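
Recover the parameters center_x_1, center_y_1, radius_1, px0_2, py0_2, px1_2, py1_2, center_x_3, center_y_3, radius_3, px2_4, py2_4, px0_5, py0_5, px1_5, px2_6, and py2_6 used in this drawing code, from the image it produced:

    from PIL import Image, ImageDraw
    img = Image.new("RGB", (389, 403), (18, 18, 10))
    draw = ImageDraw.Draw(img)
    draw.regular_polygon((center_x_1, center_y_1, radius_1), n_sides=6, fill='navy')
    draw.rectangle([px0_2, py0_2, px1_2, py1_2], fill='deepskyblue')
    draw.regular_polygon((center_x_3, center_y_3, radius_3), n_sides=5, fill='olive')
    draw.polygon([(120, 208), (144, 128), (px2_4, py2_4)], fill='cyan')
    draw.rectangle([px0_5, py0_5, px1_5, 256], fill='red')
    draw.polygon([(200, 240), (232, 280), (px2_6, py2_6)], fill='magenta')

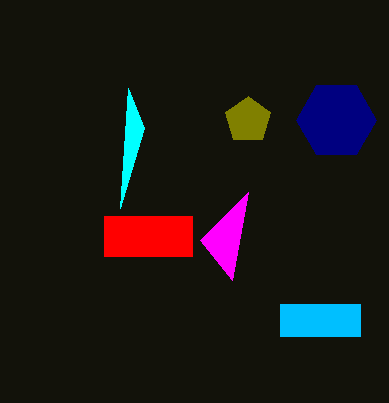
center_x_1 = 336; center_y_1 = 120; radius_1 = 40; px0_2 = 280; py0_2 = 304; px1_2 = 360; py1_2 = 336; center_x_3 = 248; center_y_3 = 120; radius_3 = 24; px2_4 = 128; py2_4 = 88; px0_5 = 104; py0_5 = 216; px1_5 = 192; px2_6 = 248; py2_6 = 192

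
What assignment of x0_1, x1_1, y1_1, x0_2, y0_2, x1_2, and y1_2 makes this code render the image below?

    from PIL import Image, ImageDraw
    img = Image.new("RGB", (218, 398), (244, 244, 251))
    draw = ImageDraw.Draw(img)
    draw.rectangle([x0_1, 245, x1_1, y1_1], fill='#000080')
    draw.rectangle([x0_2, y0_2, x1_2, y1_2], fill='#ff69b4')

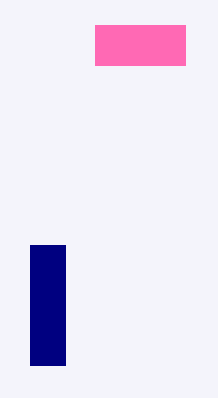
x0_1 = 30, x1_1 = 65, y1_1 = 365, x0_2 = 95, y0_2 = 25, x1_2 = 185, y1_2 = 65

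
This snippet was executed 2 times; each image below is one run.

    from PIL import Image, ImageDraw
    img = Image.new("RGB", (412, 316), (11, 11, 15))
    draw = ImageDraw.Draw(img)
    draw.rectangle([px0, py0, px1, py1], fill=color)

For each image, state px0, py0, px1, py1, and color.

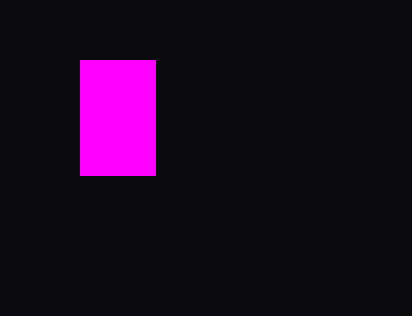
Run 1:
px0 = 80; py0 = 60; px1 = 155; py1 = 175; color = 'magenta'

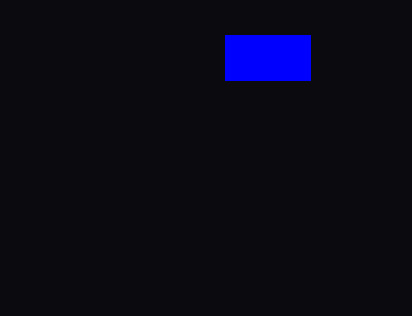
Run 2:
px0 = 225
py0 = 35
px1 = 310
py1 = 80
color = 'blue'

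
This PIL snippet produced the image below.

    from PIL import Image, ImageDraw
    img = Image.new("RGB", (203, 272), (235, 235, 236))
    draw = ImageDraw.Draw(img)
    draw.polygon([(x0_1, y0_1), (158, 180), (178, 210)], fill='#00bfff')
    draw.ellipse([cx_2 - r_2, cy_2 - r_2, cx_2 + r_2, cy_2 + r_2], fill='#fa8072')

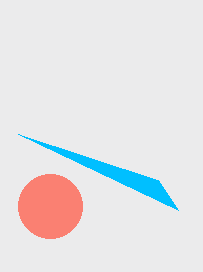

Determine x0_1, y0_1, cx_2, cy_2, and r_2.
x0_1 = 18, y0_1 = 134, cx_2 = 50, cy_2 = 206, r_2 = 32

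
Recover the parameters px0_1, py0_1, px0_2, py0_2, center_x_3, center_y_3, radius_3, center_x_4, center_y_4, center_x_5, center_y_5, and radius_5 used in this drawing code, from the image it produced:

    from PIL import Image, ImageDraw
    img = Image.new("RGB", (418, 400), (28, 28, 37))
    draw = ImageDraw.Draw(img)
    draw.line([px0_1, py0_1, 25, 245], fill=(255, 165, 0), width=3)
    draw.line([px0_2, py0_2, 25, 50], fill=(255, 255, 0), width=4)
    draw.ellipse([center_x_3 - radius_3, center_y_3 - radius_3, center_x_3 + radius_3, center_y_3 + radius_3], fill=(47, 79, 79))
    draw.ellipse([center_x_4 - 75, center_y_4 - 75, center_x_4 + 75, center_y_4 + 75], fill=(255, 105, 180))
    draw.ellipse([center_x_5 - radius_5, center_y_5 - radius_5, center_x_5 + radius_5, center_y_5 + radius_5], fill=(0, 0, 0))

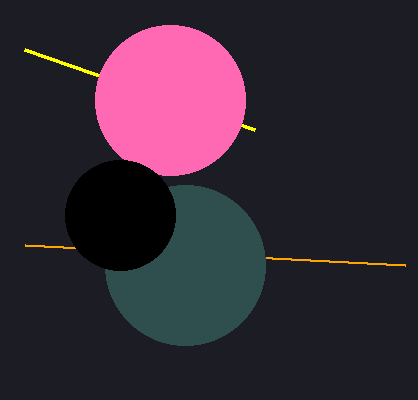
px0_1 = 405
py0_1 = 265
px0_2 = 255
py0_2 = 130
center_x_3 = 185
center_y_3 = 265
radius_3 = 80
center_x_4 = 170
center_y_4 = 100
center_x_5 = 120
center_y_5 = 215
radius_5 = 55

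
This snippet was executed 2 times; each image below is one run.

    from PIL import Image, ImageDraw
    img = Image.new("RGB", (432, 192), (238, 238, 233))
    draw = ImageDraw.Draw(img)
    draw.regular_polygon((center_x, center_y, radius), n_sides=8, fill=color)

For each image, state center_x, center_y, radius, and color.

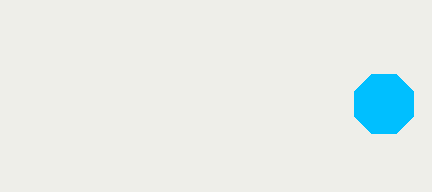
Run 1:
center_x = 384
center_y = 104
radius = 32
color = 'deepskyblue'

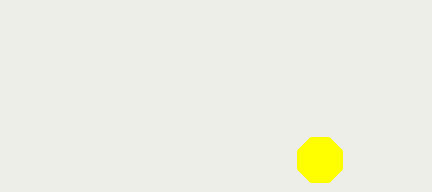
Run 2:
center_x = 320, center_y = 160, radius = 24, color = 'yellow'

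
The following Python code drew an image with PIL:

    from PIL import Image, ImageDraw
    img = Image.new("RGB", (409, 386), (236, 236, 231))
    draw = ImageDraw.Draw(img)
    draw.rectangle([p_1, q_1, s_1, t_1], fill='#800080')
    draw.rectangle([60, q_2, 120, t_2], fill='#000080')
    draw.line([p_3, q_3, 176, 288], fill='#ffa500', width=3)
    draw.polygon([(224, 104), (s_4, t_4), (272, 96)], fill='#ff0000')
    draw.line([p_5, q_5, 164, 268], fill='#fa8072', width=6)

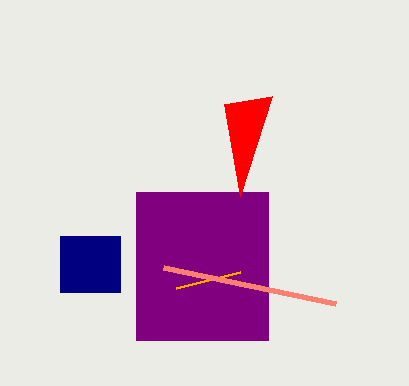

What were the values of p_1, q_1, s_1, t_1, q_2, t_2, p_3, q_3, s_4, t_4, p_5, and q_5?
p_1 = 136, q_1 = 192, s_1 = 268, t_1 = 340, q_2 = 236, t_2 = 292, p_3 = 240, q_3 = 272, s_4 = 240, t_4 = 196, p_5 = 336, q_5 = 304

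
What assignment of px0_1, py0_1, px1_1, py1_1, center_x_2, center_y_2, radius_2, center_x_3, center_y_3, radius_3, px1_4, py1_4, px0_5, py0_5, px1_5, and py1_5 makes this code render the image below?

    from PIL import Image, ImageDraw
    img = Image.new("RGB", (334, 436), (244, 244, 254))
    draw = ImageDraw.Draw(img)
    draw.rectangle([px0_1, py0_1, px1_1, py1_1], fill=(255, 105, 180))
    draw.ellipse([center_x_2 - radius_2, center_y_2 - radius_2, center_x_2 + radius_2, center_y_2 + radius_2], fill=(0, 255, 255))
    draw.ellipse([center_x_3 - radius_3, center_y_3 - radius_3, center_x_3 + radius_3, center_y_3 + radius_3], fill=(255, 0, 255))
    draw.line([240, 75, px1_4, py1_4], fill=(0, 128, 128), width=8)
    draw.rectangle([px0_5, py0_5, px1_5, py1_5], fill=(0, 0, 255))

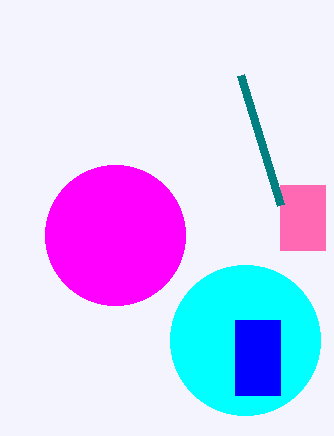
px0_1 = 280; py0_1 = 185; px1_1 = 325; py1_1 = 250; center_x_2 = 245; center_y_2 = 340; radius_2 = 75; center_x_3 = 115; center_y_3 = 235; radius_3 = 70; px1_4 = 280; py1_4 = 205; px0_5 = 235; py0_5 = 320; px1_5 = 280; py1_5 = 395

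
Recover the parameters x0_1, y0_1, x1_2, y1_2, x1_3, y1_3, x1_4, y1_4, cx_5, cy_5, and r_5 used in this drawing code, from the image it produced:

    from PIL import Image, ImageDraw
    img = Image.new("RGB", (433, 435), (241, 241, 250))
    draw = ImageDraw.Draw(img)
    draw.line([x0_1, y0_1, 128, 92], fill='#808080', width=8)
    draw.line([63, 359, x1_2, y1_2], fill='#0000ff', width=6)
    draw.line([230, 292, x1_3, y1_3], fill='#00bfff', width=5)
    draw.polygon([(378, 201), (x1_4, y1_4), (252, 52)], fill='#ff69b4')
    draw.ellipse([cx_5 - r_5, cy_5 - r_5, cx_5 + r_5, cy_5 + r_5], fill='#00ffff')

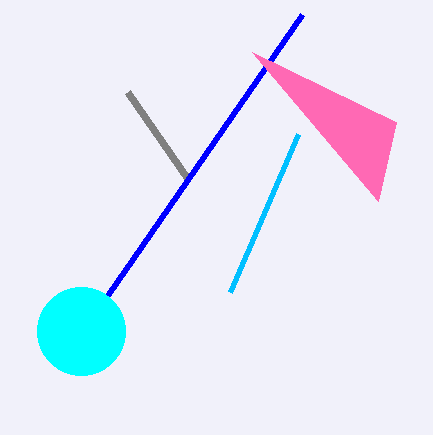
x0_1 = 189
y0_1 = 180
x1_2 = 302
y1_2 = 14
x1_3 = 298
y1_3 = 134
x1_4 = 396
y1_4 = 122
cx_5 = 81
cy_5 = 331
r_5 = 44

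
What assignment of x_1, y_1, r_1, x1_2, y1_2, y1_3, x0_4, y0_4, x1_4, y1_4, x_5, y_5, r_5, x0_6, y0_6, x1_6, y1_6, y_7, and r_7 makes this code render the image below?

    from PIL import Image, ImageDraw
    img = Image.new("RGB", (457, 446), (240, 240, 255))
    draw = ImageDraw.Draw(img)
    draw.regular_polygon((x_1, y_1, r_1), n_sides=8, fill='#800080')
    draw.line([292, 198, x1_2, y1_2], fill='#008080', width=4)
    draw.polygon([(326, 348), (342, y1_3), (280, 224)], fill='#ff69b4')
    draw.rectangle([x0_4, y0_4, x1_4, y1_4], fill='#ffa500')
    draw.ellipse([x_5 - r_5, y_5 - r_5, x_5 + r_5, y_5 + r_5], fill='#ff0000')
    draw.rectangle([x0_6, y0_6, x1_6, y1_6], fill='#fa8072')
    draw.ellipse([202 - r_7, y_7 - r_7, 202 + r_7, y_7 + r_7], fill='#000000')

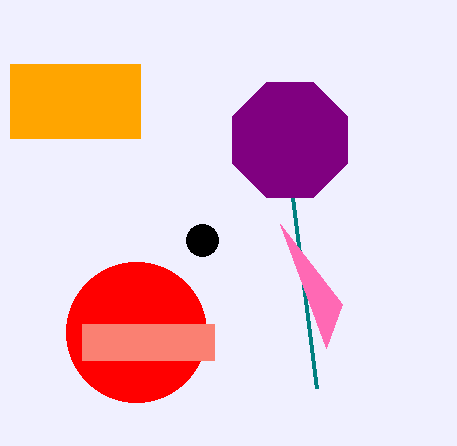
x_1 = 290; y_1 = 140; r_1 = 62; x1_2 = 316; y1_2 = 388; y1_3 = 304; x0_4 = 10; y0_4 = 64; x1_4 = 140; y1_4 = 138; x_5 = 136; y_5 = 332; r_5 = 70; x0_6 = 82; y0_6 = 324; x1_6 = 214; y1_6 = 360; y_7 = 240; r_7 = 16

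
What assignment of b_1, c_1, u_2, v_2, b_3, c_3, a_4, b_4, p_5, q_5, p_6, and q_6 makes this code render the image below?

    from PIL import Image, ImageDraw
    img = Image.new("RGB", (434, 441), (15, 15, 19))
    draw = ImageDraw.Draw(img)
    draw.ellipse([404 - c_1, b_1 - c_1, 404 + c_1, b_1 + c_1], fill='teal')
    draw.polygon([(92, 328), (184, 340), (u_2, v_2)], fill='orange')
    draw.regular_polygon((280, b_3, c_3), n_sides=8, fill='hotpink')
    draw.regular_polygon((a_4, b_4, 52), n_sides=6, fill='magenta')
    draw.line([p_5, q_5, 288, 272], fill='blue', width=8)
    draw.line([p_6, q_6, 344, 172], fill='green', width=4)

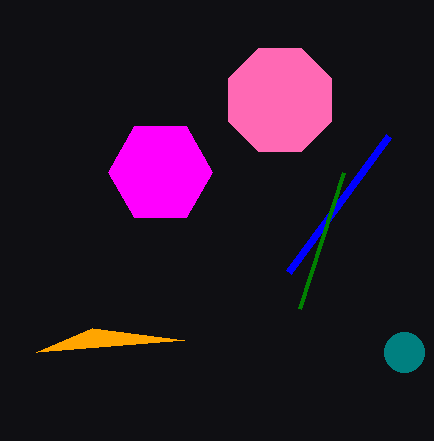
b_1 = 352; c_1 = 20; u_2 = 36; v_2 = 352; b_3 = 100; c_3 = 56; a_4 = 160; b_4 = 172; p_5 = 388; q_5 = 136; p_6 = 300; q_6 = 308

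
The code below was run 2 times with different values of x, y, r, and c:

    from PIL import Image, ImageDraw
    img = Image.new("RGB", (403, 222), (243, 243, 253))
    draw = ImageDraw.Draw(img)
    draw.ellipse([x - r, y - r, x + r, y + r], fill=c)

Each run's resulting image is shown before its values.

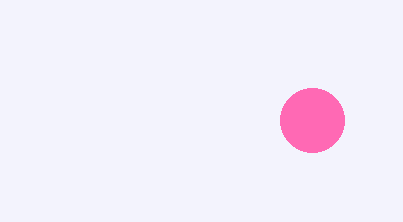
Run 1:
x = 312, y = 120, r = 32, c = 'hotpink'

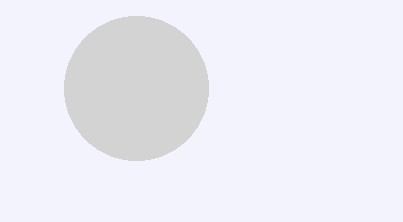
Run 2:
x = 136; y = 88; r = 72; c = 'lightgray'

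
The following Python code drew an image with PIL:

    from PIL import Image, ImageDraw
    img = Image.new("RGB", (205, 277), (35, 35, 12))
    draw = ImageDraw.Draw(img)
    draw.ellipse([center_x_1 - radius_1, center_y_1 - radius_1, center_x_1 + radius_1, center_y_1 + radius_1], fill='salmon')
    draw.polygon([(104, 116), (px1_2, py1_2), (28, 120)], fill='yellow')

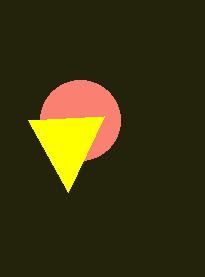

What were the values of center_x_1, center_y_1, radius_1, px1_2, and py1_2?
center_x_1 = 80, center_y_1 = 120, radius_1 = 40, px1_2 = 68, py1_2 = 192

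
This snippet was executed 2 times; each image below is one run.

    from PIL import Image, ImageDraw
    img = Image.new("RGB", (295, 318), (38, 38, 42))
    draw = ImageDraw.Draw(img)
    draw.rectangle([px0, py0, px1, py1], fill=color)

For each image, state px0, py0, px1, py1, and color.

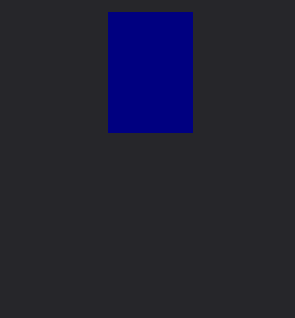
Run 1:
px0 = 108, py0 = 12, px1 = 192, py1 = 132, color = 'navy'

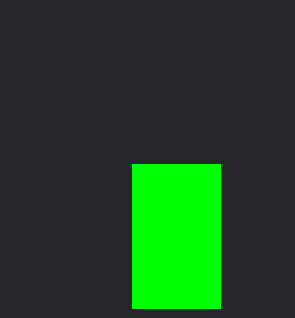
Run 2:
px0 = 132, py0 = 164, px1 = 220, py1 = 308, color = 'lime'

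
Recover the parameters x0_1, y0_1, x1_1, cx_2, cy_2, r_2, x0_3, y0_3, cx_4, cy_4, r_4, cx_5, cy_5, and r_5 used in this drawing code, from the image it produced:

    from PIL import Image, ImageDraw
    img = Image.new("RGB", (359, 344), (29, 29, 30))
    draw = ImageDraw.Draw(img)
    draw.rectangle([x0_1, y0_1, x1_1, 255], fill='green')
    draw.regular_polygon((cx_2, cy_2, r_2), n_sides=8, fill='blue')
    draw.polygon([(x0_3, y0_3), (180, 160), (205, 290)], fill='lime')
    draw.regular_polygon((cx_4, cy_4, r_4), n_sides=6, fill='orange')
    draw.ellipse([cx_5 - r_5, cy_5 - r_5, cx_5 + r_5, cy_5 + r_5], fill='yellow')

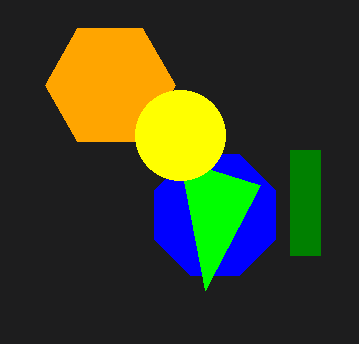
x0_1 = 290; y0_1 = 150; x1_1 = 320; cx_2 = 215; cy_2 = 215; r_2 = 65; x0_3 = 260; y0_3 = 185; cx_4 = 110; cy_4 = 85; r_4 = 65; cx_5 = 180; cy_5 = 135; r_5 = 45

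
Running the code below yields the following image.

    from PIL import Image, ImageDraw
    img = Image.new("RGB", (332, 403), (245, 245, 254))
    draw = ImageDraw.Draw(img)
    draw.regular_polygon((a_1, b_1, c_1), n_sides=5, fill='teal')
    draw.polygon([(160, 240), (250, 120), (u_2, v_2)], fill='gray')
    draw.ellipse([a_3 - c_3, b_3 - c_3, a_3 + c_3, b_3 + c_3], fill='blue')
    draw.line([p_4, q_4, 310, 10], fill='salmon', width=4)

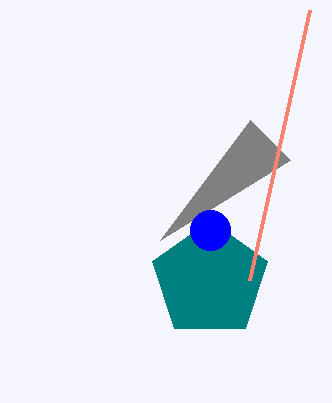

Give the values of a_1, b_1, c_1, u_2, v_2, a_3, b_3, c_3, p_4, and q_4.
a_1 = 210
b_1 = 280
c_1 = 60
u_2 = 290
v_2 = 160
a_3 = 210
b_3 = 230
c_3 = 20
p_4 = 250
q_4 = 280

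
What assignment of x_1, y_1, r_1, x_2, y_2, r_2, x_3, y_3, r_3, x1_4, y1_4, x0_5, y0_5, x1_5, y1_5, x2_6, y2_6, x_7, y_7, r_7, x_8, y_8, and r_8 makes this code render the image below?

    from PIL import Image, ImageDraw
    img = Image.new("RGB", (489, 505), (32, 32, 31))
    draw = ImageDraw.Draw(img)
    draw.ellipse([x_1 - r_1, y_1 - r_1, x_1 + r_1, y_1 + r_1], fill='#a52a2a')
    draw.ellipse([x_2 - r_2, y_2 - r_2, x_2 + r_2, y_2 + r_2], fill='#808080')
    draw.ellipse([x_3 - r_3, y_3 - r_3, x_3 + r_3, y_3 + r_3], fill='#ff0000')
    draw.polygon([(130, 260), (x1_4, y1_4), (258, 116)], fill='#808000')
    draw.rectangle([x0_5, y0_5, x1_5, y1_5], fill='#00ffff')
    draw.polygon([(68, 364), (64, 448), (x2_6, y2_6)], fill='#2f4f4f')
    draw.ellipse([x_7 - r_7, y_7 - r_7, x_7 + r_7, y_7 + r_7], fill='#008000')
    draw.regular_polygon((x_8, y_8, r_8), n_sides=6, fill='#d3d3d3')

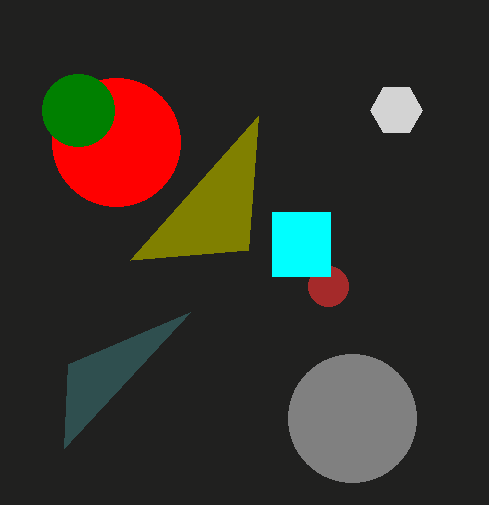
x_1 = 328; y_1 = 286; r_1 = 20; x_2 = 352; y_2 = 418; r_2 = 64; x_3 = 116; y_3 = 142; r_3 = 64; x1_4 = 248; y1_4 = 250; x0_5 = 272; y0_5 = 212; x1_5 = 330; y1_5 = 276; x2_6 = 190; y2_6 = 312; x_7 = 78; y_7 = 110; r_7 = 36; x_8 = 396; y_8 = 110; r_8 = 26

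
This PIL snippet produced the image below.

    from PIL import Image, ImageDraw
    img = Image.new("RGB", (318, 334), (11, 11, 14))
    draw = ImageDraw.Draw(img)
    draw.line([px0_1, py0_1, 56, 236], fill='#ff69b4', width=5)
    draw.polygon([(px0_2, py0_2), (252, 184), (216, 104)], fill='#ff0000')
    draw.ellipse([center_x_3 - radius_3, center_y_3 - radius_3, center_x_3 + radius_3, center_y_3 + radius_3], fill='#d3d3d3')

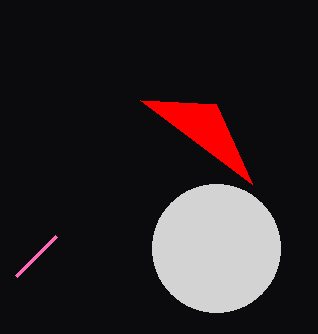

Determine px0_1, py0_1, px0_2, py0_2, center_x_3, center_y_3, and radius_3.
px0_1 = 16
py0_1 = 276
px0_2 = 140
py0_2 = 100
center_x_3 = 216
center_y_3 = 248
radius_3 = 64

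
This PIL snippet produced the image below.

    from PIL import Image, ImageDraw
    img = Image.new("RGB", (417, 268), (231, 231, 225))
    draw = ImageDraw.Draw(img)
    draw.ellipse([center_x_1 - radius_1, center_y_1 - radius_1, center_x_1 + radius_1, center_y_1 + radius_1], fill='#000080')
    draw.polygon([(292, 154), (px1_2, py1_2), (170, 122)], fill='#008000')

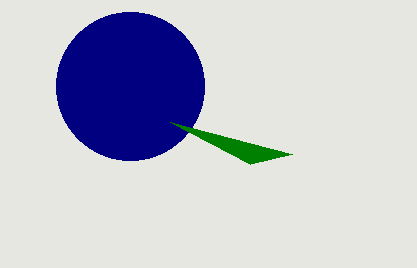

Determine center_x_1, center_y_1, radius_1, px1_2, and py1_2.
center_x_1 = 130; center_y_1 = 86; radius_1 = 74; px1_2 = 250; py1_2 = 164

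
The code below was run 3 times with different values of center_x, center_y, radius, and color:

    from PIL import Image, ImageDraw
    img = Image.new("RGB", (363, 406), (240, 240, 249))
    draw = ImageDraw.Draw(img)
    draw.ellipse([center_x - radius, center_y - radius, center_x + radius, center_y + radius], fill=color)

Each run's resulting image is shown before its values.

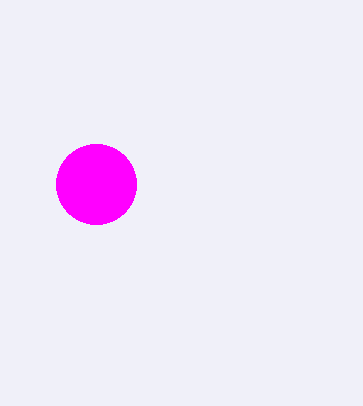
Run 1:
center_x = 96
center_y = 184
radius = 40
color = 'magenta'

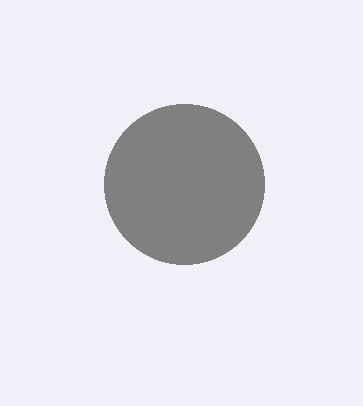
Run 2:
center_x = 184; center_y = 184; radius = 80; color = 'gray'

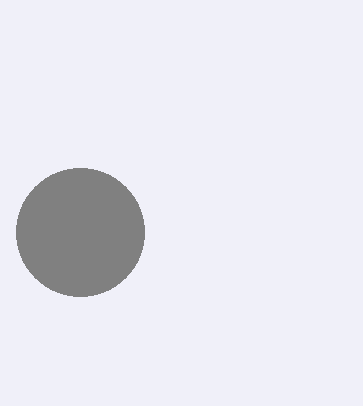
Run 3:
center_x = 80; center_y = 232; radius = 64; color = 'gray'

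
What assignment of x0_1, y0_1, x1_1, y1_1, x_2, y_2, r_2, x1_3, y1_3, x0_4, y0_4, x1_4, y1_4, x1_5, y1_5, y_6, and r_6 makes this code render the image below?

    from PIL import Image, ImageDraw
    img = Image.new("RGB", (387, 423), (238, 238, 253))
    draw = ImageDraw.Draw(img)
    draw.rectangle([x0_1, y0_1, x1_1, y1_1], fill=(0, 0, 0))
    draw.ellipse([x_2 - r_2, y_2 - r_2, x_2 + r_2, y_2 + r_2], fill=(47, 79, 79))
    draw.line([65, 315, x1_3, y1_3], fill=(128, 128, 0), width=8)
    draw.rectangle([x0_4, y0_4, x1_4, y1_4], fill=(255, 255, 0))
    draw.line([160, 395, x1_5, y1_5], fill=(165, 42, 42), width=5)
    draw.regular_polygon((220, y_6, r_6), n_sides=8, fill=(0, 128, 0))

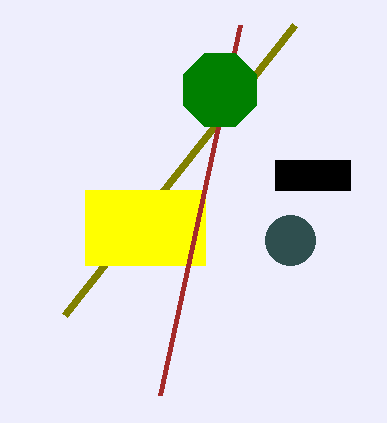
x0_1 = 275
y0_1 = 160
x1_1 = 350
y1_1 = 190
x_2 = 290
y_2 = 240
r_2 = 25
x1_3 = 295
y1_3 = 25
x0_4 = 85
y0_4 = 190
x1_4 = 205
y1_4 = 265
x1_5 = 240
y1_5 = 25
y_6 = 90
r_6 = 40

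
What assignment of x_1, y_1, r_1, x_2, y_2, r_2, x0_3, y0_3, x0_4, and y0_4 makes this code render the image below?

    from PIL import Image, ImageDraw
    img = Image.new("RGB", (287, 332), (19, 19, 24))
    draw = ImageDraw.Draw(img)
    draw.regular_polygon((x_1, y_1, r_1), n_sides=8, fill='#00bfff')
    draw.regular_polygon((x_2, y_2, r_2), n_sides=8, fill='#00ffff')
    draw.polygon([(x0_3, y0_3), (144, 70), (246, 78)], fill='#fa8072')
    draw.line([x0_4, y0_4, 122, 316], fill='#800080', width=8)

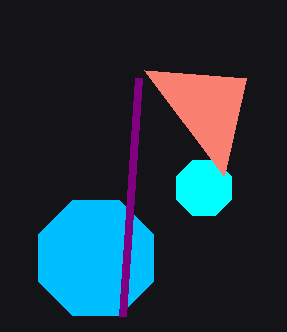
x_1 = 96
y_1 = 258
r_1 = 62
x_2 = 204
y_2 = 188
r_2 = 30
x0_3 = 224
y0_3 = 176
x0_4 = 138
y0_4 = 78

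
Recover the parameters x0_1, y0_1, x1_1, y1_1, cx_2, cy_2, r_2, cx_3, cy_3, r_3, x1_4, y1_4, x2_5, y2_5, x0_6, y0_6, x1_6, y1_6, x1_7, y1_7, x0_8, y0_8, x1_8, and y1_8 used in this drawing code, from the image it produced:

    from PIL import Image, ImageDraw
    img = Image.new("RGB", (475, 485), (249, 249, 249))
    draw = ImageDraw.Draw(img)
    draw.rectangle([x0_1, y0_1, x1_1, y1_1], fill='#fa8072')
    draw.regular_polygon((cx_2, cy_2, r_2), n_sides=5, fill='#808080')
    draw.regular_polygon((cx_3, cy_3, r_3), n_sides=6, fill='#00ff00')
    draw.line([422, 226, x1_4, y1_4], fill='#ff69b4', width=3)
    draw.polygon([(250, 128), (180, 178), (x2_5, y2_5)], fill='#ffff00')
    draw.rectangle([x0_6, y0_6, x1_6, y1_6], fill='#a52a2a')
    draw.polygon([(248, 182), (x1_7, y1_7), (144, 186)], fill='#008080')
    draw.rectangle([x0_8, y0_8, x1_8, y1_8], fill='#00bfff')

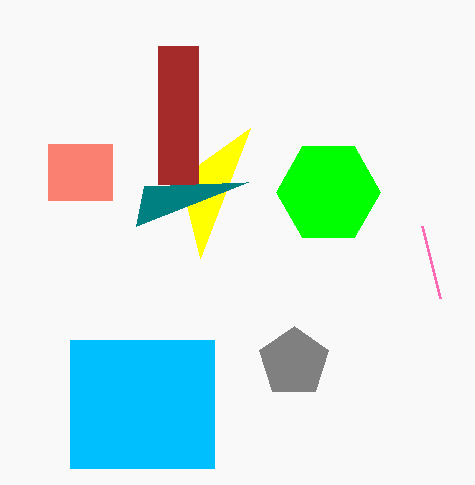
x0_1 = 48; y0_1 = 144; x1_1 = 112; y1_1 = 200; cx_2 = 294; cy_2 = 362; r_2 = 36; cx_3 = 328; cy_3 = 192; r_3 = 52; x1_4 = 440; y1_4 = 298; x2_5 = 200; y2_5 = 258; x0_6 = 158; y0_6 = 46; x1_6 = 198; y1_6 = 184; x1_7 = 136; y1_7 = 226; x0_8 = 70; y0_8 = 340; x1_8 = 214; y1_8 = 468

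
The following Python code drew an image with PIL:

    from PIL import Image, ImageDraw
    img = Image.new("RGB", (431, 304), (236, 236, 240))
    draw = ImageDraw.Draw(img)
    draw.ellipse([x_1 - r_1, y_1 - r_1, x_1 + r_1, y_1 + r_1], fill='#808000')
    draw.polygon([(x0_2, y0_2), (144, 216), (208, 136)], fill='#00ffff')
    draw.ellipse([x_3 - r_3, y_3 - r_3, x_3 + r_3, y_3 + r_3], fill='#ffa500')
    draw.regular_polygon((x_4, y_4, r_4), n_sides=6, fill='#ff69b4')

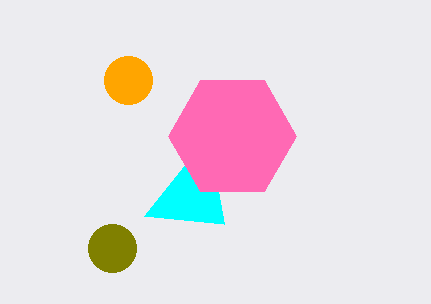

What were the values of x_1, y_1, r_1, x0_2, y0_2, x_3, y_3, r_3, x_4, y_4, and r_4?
x_1 = 112
y_1 = 248
r_1 = 24
x0_2 = 224
y0_2 = 224
x_3 = 128
y_3 = 80
r_3 = 24
x_4 = 232
y_4 = 136
r_4 = 64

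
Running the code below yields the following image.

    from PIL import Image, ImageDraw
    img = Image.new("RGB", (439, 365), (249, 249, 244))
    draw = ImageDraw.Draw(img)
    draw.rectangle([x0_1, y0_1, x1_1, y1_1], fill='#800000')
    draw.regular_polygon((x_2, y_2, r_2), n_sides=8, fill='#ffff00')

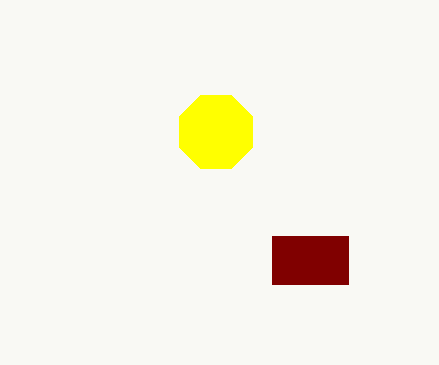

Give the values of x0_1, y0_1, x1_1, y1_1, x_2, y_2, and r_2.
x0_1 = 272
y0_1 = 236
x1_1 = 348
y1_1 = 284
x_2 = 216
y_2 = 132
r_2 = 40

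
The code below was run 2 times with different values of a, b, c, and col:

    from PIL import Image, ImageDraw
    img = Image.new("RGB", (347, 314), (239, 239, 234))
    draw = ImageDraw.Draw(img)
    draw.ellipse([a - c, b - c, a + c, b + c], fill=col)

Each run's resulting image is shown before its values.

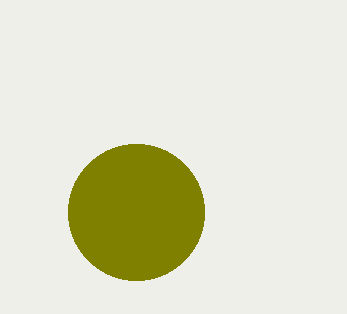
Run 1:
a = 136; b = 212; c = 68; col = 'olive'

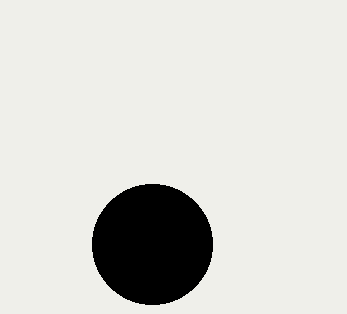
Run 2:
a = 152; b = 244; c = 60; col = 'black'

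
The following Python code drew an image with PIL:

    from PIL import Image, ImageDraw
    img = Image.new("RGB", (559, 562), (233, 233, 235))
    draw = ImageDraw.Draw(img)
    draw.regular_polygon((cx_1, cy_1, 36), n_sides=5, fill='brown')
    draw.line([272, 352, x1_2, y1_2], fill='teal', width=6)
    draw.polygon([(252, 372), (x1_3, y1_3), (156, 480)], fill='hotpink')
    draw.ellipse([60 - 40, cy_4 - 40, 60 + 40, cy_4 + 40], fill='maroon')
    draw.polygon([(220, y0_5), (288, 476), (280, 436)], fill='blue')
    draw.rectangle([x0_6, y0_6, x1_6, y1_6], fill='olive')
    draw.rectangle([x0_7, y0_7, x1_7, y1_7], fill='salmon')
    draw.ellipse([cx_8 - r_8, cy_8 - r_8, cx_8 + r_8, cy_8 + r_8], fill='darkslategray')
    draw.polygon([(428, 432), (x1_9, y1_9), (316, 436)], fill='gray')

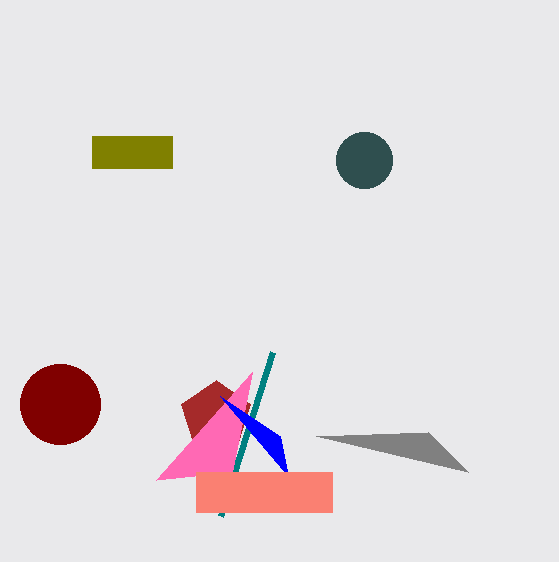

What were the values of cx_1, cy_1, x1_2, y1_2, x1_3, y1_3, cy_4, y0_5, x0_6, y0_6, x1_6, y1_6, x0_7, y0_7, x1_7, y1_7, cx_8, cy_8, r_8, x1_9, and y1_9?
cx_1 = 216, cy_1 = 416, x1_2 = 220, y1_2 = 516, x1_3 = 232, y1_3 = 472, cy_4 = 404, y0_5 = 396, x0_6 = 92, y0_6 = 136, x1_6 = 172, y1_6 = 168, x0_7 = 196, y0_7 = 472, x1_7 = 332, y1_7 = 512, cx_8 = 364, cy_8 = 160, r_8 = 28, x1_9 = 468, y1_9 = 472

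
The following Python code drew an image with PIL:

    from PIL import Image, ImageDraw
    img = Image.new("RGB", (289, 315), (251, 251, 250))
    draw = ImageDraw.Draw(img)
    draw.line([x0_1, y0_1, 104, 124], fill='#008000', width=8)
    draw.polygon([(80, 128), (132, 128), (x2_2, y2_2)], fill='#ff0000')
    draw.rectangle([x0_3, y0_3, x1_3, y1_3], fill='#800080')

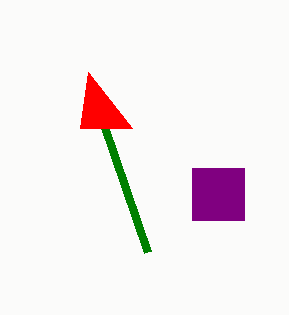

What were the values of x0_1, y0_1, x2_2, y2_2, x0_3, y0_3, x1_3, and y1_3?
x0_1 = 148; y0_1 = 252; x2_2 = 88; y2_2 = 72; x0_3 = 192; y0_3 = 168; x1_3 = 244; y1_3 = 220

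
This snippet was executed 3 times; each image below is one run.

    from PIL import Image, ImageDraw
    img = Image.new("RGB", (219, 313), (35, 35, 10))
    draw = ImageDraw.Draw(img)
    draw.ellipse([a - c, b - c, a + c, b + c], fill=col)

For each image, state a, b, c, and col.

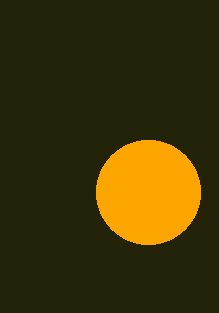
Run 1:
a = 148; b = 192; c = 52; col = 'orange'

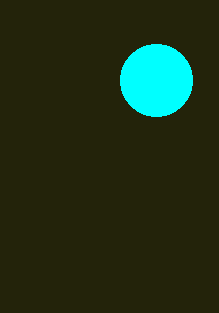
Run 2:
a = 156
b = 80
c = 36
col = 'cyan'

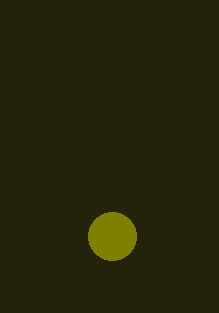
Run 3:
a = 112, b = 236, c = 24, col = 'olive'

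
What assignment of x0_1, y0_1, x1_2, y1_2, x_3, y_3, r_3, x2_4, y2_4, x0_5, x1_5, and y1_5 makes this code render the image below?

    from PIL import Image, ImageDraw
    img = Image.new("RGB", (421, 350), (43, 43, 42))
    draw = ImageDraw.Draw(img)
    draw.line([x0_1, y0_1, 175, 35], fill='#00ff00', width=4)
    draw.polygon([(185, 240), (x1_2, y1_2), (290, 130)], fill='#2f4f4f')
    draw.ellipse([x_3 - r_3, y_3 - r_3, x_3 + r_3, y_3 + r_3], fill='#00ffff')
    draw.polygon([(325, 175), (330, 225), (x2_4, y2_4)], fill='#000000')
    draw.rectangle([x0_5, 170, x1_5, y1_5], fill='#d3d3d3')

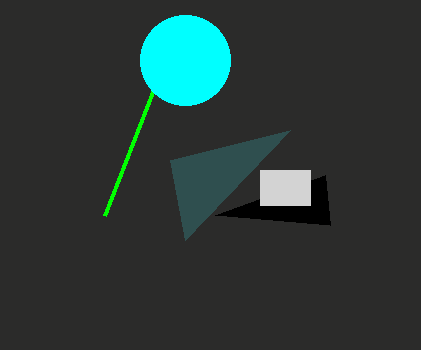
x0_1 = 105, y0_1 = 215, x1_2 = 170, y1_2 = 160, x_3 = 185, y_3 = 60, r_3 = 45, x2_4 = 215, y2_4 = 215, x0_5 = 260, x1_5 = 310, y1_5 = 205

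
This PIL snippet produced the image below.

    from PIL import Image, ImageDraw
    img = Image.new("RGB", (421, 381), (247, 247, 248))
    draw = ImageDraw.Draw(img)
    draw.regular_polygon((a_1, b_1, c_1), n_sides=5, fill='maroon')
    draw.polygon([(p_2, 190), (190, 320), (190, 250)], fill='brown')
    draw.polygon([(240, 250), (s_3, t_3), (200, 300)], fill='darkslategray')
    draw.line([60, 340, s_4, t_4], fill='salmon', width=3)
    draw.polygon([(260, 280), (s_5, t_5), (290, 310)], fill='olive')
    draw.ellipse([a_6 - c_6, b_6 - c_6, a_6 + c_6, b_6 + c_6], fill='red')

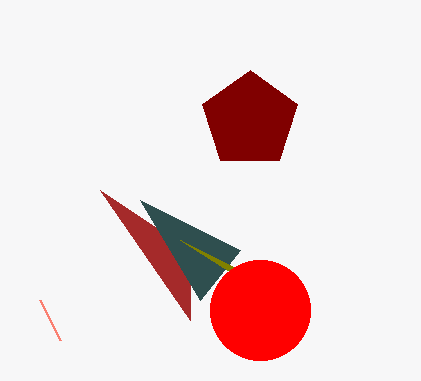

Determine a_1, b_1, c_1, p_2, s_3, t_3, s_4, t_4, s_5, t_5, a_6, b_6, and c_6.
a_1 = 250; b_1 = 120; c_1 = 50; p_2 = 100; s_3 = 140; t_3 = 200; s_4 = 40; t_4 = 300; s_5 = 180; t_5 = 240; a_6 = 260; b_6 = 310; c_6 = 50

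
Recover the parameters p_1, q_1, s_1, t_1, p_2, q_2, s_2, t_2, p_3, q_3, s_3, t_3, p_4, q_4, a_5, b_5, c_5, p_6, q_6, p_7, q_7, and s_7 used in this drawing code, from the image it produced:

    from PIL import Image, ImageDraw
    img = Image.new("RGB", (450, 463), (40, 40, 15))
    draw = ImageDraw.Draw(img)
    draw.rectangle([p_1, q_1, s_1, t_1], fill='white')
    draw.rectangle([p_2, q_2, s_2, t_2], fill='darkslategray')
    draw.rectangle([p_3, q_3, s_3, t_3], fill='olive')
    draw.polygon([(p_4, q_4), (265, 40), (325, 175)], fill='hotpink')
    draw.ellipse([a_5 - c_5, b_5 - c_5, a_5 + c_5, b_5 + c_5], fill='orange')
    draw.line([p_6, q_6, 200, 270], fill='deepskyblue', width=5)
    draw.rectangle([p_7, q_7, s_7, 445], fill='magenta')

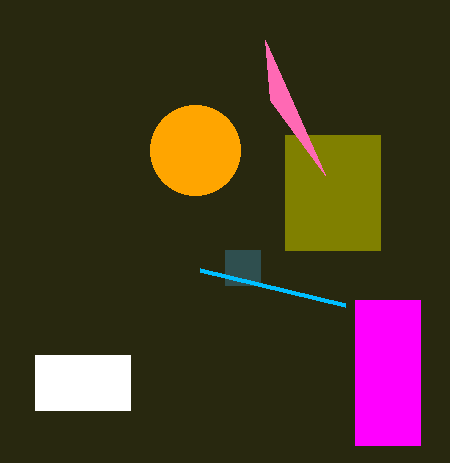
p_1 = 35, q_1 = 355, s_1 = 130, t_1 = 410, p_2 = 225, q_2 = 250, s_2 = 260, t_2 = 285, p_3 = 285, q_3 = 135, s_3 = 380, t_3 = 250, p_4 = 270, q_4 = 100, a_5 = 195, b_5 = 150, c_5 = 45, p_6 = 345, q_6 = 305, p_7 = 355, q_7 = 300, s_7 = 420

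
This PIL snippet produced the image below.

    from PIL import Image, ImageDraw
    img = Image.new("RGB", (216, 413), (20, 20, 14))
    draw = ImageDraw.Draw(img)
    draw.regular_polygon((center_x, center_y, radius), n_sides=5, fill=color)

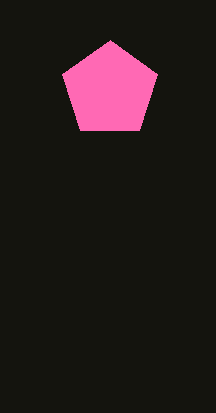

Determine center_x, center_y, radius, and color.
center_x = 110; center_y = 90; radius = 50; color = 'hotpink'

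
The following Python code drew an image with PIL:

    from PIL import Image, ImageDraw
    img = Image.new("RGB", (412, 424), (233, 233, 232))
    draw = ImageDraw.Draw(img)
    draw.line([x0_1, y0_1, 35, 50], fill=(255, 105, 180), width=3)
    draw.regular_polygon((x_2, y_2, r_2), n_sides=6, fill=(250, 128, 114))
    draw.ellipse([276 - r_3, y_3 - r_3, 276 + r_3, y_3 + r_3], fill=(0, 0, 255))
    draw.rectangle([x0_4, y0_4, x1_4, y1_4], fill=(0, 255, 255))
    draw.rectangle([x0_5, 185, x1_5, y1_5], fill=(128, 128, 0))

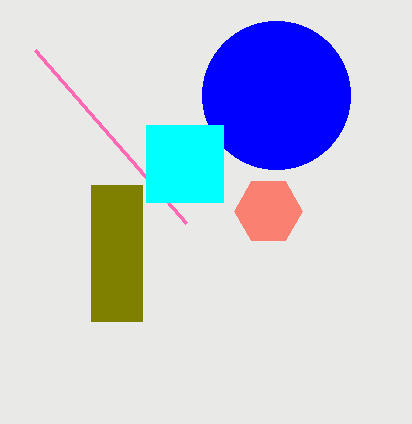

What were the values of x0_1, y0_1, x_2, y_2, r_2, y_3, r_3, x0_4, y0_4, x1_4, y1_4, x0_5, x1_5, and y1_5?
x0_1 = 186
y0_1 = 223
x_2 = 268
y_2 = 211
r_2 = 34
y_3 = 95
r_3 = 74
x0_4 = 146
y0_4 = 125
x1_4 = 223
y1_4 = 202
x0_5 = 91
x1_5 = 142
y1_5 = 321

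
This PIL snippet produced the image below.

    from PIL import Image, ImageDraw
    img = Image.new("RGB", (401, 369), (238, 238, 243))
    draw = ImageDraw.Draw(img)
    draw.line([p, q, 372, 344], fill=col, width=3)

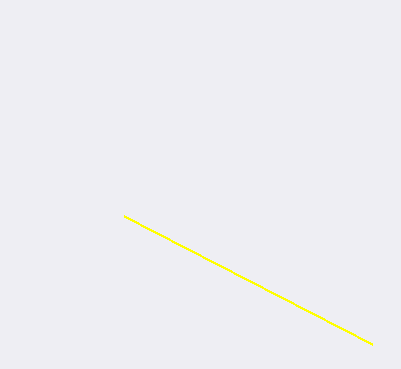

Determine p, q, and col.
p = 124, q = 216, col = 'yellow'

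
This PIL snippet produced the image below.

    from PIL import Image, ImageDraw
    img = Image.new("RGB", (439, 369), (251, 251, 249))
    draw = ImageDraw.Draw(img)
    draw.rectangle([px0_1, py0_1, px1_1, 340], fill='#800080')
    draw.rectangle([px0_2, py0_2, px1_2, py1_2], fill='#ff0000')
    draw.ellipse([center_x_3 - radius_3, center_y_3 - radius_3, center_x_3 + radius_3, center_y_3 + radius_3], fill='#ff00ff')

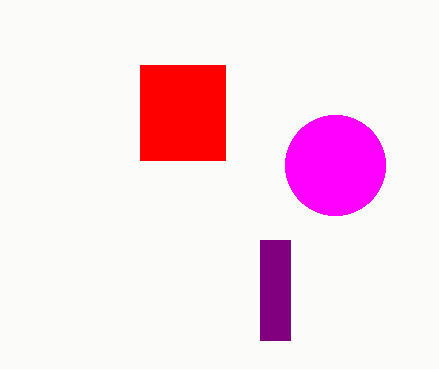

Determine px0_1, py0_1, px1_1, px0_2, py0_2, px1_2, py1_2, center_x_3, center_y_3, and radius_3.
px0_1 = 260, py0_1 = 240, px1_1 = 290, px0_2 = 140, py0_2 = 65, px1_2 = 225, py1_2 = 160, center_x_3 = 335, center_y_3 = 165, radius_3 = 50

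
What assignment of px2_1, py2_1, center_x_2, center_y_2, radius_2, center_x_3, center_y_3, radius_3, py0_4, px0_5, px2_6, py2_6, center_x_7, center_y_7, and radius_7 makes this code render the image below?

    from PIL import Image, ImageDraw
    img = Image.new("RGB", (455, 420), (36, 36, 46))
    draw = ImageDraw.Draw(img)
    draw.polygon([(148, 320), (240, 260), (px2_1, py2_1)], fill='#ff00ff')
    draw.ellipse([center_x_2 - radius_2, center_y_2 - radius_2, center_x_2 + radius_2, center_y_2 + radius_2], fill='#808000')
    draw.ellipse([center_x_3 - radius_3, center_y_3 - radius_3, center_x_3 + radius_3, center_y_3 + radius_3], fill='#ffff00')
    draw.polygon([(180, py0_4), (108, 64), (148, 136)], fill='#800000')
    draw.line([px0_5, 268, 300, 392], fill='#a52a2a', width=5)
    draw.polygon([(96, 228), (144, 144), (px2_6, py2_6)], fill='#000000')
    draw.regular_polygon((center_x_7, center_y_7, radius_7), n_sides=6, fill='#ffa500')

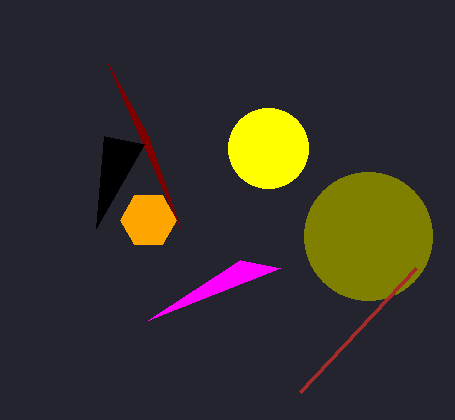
px2_1 = 280, py2_1 = 268, center_x_2 = 368, center_y_2 = 236, radius_2 = 64, center_x_3 = 268, center_y_3 = 148, radius_3 = 40, py0_4 = 228, px0_5 = 416, px2_6 = 104, py2_6 = 136, center_x_7 = 148, center_y_7 = 220, radius_7 = 28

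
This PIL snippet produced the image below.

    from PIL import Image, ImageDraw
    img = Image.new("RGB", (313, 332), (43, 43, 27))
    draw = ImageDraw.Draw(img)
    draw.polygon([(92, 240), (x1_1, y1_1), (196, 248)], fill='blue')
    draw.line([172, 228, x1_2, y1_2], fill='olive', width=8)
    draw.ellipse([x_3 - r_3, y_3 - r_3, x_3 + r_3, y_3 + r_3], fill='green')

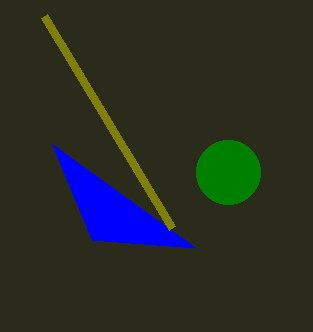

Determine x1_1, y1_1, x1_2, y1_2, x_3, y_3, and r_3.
x1_1 = 52
y1_1 = 144
x1_2 = 44
y1_2 = 16
x_3 = 228
y_3 = 172
r_3 = 32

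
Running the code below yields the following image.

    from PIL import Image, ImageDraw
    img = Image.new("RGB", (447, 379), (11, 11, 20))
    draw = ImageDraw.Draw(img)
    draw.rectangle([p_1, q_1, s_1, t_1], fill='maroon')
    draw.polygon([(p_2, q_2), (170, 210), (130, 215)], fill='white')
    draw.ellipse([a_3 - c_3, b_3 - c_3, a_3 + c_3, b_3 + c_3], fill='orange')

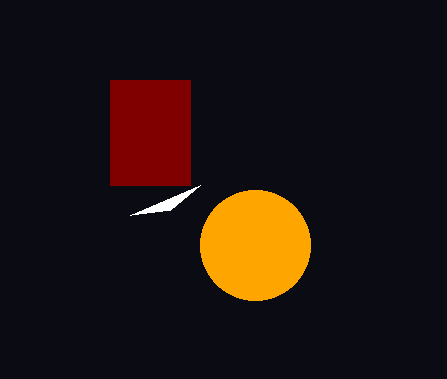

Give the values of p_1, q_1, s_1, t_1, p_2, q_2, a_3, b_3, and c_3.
p_1 = 110, q_1 = 80, s_1 = 190, t_1 = 185, p_2 = 200, q_2 = 185, a_3 = 255, b_3 = 245, c_3 = 55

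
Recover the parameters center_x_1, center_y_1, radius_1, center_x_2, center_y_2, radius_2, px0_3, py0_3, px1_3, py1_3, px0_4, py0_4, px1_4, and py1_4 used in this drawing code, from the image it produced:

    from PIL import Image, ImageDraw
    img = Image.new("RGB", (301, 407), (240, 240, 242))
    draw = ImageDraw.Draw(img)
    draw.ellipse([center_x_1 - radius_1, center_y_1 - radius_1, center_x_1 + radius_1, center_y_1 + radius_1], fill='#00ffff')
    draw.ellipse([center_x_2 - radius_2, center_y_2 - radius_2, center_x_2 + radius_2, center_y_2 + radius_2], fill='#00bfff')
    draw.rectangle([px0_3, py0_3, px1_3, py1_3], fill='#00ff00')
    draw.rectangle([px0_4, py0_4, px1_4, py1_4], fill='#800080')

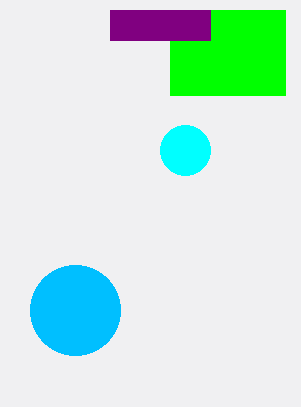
center_x_1 = 185; center_y_1 = 150; radius_1 = 25; center_x_2 = 75; center_y_2 = 310; radius_2 = 45; px0_3 = 170; py0_3 = 10; px1_3 = 285; py1_3 = 95; px0_4 = 110; py0_4 = 10; px1_4 = 210; py1_4 = 40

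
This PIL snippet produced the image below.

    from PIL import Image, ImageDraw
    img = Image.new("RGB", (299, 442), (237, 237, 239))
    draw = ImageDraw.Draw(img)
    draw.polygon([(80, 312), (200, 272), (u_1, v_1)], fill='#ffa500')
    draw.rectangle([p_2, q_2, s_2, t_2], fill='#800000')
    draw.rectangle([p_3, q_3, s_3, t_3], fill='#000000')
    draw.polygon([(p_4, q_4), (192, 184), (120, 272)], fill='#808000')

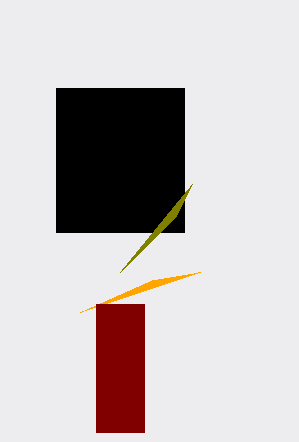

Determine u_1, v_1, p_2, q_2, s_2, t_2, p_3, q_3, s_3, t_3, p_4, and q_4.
u_1 = 152, v_1 = 280, p_2 = 96, q_2 = 304, s_2 = 144, t_2 = 432, p_3 = 56, q_3 = 88, s_3 = 184, t_3 = 232, p_4 = 176, q_4 = 216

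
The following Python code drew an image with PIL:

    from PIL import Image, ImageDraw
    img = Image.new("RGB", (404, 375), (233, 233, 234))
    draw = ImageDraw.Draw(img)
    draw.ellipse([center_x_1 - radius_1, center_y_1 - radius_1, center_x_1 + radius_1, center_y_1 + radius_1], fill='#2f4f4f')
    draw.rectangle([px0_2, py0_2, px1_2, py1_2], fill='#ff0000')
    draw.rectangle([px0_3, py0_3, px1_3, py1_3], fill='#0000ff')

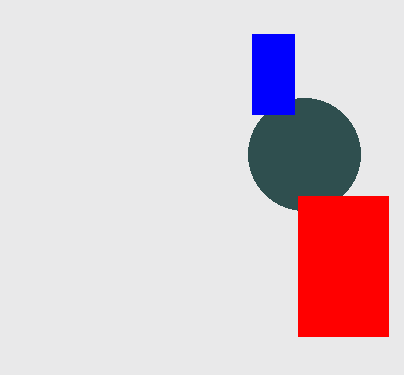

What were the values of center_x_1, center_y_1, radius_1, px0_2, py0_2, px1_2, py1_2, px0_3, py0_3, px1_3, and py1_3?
center_x_1 = 304
center_y_1 = 154
radius_1 = 56
px0_2 = 298
py0_2 = 196
px1_2 = 388
py1_2 = 336
px0_3 = 252
py0_3 = 34
px1_3 = 294
py1_3 = 114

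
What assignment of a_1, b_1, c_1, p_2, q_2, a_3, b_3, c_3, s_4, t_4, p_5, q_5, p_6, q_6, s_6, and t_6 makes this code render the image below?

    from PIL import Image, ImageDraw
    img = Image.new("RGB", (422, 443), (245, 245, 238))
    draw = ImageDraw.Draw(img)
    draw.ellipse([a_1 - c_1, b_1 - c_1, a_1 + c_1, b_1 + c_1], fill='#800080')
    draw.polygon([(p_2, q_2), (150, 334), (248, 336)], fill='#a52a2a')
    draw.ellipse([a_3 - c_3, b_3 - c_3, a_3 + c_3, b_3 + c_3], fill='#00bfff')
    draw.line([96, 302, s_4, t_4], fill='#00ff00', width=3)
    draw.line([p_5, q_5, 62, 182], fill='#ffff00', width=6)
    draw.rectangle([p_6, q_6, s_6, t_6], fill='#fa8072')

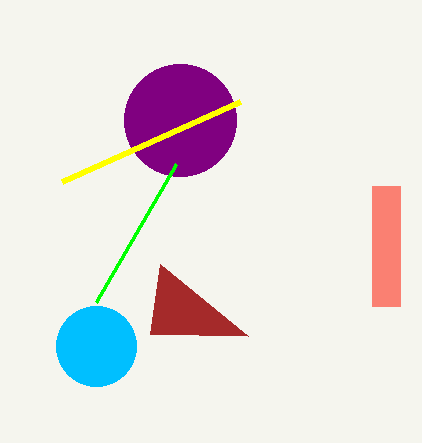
a_1 = 180, b_1 = 120, c_1 = 56, p_2 = 160, q_2 = 264, a_3 = 96, b_3 = 346, c_3 = 40, s_4 = 176, t_4 = 164, p_5 = 240, q_5 = 102, p_6 = 372, q_6 = 186, s_6 = 400, t_6 = 306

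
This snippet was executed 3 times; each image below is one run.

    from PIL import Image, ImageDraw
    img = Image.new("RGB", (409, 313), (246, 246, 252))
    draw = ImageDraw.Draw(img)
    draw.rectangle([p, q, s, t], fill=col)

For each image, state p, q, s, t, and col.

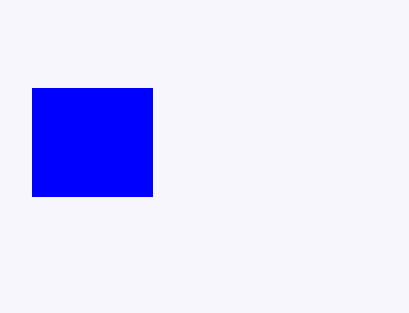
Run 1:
p = 32, q = 88, s = 152, t = 196, col = 'blue'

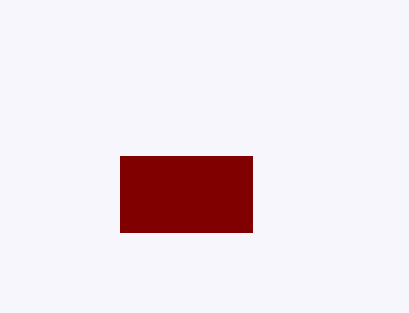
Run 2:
p = 120, q = 156, s = 252, t = 232, col = 'maroon'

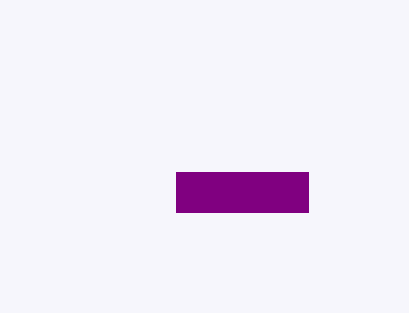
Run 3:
p = 176, q = 172, s = 308, t = 212, col = 'purple'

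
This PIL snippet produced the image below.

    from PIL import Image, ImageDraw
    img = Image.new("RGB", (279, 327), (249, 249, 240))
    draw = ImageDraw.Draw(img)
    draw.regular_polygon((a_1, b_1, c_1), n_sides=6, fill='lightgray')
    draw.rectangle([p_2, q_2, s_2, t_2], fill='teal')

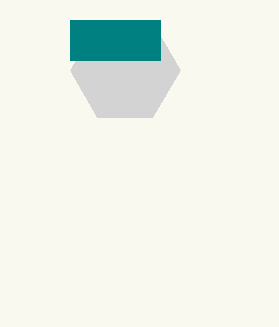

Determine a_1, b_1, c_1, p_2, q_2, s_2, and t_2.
a_1 = 125
b_1 = 70
c_1 = 55
p_2 = 70
q_2 = 20
s_2 = 160
t_2 = 60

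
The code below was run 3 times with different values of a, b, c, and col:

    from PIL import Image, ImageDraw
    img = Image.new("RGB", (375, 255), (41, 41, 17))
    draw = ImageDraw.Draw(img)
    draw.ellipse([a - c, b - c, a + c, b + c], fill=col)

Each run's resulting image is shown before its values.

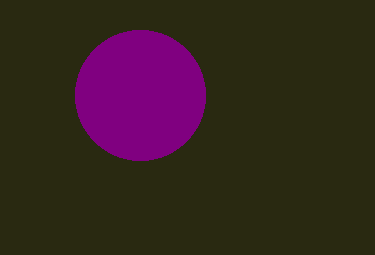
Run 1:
a = 140
b = 95
c = 65
col = 'purple'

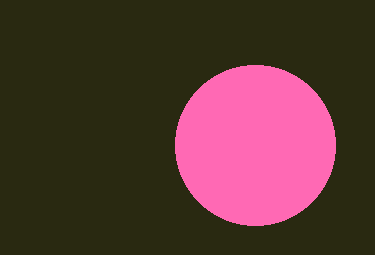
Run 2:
a = 255; b = 145; c = 80; col = 'hotpink'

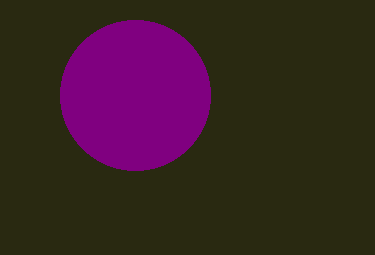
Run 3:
a = 135
b = 95
c = 75
col = 'purple'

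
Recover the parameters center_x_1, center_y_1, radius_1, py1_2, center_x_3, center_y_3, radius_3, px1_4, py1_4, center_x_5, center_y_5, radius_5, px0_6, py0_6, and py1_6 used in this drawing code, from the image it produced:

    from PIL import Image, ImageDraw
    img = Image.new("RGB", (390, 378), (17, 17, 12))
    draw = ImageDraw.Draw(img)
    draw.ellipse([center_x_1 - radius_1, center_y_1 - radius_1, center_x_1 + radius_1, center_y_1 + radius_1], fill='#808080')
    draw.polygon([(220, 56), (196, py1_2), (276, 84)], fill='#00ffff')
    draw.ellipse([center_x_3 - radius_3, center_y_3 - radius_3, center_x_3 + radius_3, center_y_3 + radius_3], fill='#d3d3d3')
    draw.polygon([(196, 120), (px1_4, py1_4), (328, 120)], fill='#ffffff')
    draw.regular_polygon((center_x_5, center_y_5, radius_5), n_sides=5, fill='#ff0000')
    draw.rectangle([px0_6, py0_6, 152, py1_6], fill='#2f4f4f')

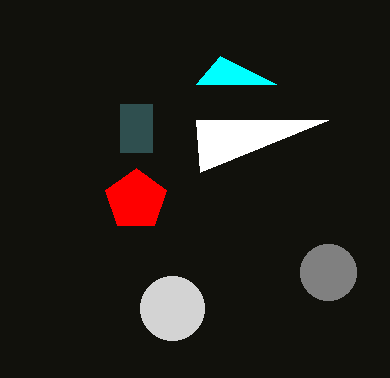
center_x_1 = 328; center_y_1 = 272; radius_1 = 28; py1_2 = 84; center_x_3 = 172; center_y_3 = 308; radius_3 = 32; px1_4 = 200; py1_4 = 172; center_x_5 = 136; center_y_5 = 200; radius_5 = 32; px0_6 = 120; py0_6 = 104; py1_6 = 152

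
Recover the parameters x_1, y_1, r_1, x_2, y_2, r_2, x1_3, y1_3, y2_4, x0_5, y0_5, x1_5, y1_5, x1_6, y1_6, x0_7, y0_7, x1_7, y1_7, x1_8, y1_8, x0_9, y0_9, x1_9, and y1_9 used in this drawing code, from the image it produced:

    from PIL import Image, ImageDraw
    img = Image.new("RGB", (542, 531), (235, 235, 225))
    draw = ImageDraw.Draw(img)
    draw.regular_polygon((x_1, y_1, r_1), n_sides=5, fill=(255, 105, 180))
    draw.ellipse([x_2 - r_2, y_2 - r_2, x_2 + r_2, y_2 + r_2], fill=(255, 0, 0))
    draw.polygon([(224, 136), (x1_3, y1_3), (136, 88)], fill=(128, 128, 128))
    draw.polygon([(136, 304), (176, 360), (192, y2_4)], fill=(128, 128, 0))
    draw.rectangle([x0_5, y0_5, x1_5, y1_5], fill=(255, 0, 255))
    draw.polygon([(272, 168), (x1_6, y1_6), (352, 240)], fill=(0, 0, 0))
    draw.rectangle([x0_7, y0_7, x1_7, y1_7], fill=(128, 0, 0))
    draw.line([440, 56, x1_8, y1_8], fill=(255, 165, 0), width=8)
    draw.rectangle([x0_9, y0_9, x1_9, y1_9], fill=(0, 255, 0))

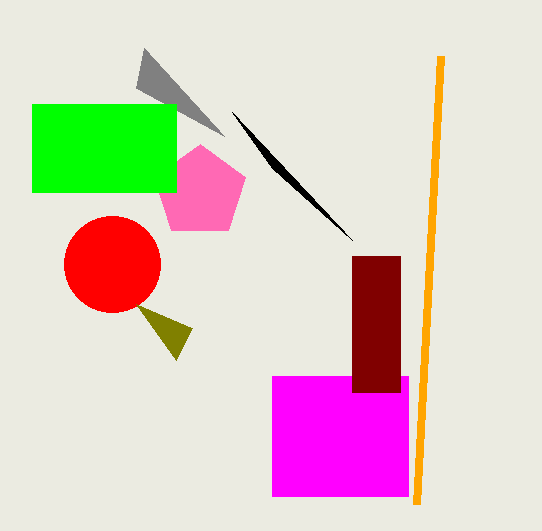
x_1 = 200
y_1 = 192
r_1 = 48
x_2 = 112
y_2 = 264
r_2 = 48
x1_3 = 144
y1_3 = 48
y2_4 = 328
x0_5 = 272
y0_5 = 376
x1_5 = 408
y1_5 = 496
x1_6 = 232
y1_6 = 112
x0_7 = 352
y0_7 = 256
x1_7 = 400
y1_7 = 392
x1_8 = 416
y1_8 = 504
x0_9 = 32
y0_9 = 104
x1_9 = 176
y1_9 = 192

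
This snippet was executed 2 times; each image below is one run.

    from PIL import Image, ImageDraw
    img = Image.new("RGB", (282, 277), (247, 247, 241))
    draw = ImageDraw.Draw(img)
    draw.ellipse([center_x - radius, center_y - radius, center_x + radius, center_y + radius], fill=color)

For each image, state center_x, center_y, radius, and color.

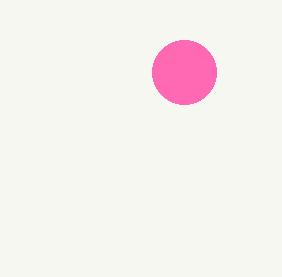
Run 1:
center_x = 184; center_y = 72; radius = 32; color = 'hotpink'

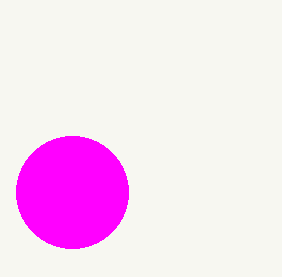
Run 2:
center_x = 72, center_y = 192, radius = 56, color = 'magenta'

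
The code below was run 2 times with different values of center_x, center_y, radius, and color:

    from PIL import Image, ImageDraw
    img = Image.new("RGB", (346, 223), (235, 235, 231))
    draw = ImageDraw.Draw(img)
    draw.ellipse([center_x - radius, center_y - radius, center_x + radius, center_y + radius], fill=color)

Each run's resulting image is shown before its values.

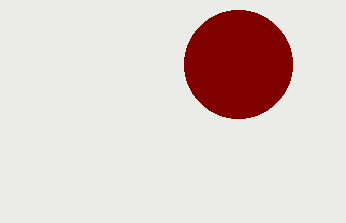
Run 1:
center_x = 238
center_y = 64
radius = 54
color = 'maroon'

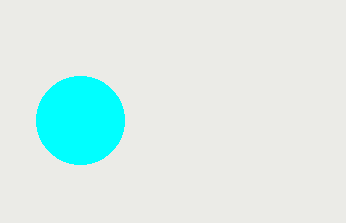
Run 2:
center_x = 80
center_y = 120
radius = 44
color = 'cyan'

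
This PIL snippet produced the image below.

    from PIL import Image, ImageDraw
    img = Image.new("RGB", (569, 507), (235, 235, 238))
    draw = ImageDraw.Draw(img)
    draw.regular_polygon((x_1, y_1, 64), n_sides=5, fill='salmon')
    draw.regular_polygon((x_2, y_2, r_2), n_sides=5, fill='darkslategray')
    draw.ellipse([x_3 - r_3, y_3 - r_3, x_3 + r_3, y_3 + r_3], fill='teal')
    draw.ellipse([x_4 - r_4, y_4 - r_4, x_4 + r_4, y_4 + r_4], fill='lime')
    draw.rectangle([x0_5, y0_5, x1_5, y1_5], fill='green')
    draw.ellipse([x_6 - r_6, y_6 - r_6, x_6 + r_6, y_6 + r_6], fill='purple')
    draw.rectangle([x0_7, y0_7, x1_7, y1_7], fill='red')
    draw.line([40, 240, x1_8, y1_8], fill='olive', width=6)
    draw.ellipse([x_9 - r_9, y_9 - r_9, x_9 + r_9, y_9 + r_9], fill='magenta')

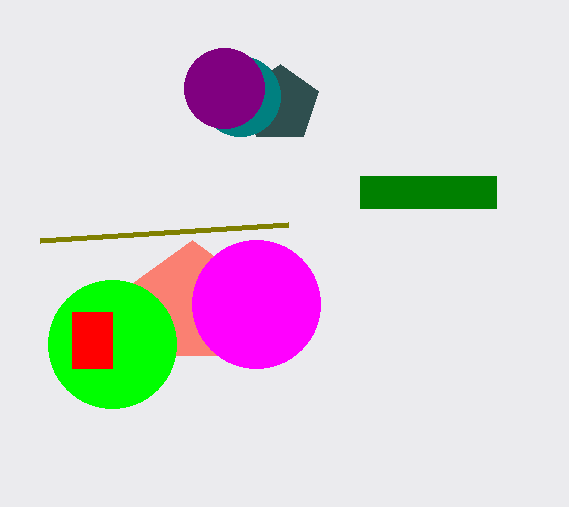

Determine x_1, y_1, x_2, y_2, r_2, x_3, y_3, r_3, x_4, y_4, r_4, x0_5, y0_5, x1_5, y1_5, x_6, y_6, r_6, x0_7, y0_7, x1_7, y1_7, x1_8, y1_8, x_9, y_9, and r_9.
x_1 = 192; y_1 = 304; x_2 = 280; y_2 = 104; r_2 = 40; x_3 = 240; y_3 = 96; r_3 = 40; x_4 = 112; y_4 = 344; r_4 = 64; x0_5 = 360; y0_5 = 176; x1_5 = 496; y1_5 = 208; x_6 = 224; y_6 = 88; r_6 = 40; x0_7 = 72; y0_7 = 312; x1_7 = 112; y1_7 = 368; x1_8 = 288; y1_8 = 224; x_9 = 256; y_9 = 304; r_9 = 64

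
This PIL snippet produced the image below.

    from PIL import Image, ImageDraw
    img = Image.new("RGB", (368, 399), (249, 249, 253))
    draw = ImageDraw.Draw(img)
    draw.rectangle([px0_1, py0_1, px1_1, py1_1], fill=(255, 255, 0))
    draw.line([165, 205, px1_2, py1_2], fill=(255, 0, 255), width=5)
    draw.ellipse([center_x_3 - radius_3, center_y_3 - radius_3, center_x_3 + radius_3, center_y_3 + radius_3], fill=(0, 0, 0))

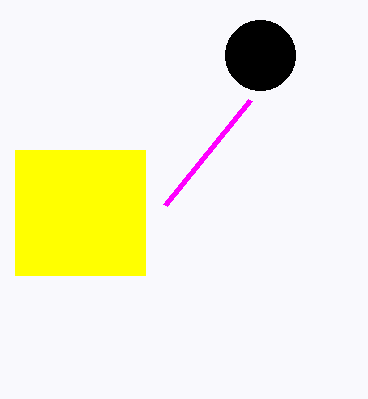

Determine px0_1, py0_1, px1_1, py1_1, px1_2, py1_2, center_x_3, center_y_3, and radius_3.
px0_1 = 15
py0_1 = 150
px1_1 = 145
py1_1 = 275
px1_2 = 250
py1_2 = 100
center_x_3 = 260
center_y_3 = 55
radius_3 = 35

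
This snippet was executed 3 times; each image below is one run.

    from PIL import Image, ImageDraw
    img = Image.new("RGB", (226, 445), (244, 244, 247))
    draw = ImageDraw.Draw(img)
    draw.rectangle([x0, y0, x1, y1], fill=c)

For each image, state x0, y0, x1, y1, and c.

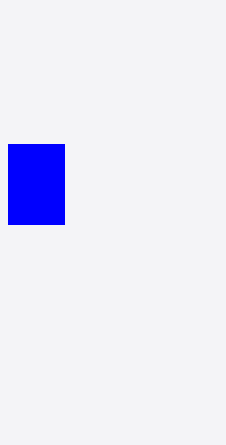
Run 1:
x0 = 8, y0 = 144, x1 = 64, y1 = 224, c = 'blue'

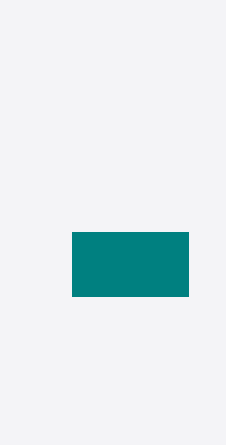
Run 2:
x0 = 72
y0 = 232
x1 = 188
y1 = 296
c = 'teal'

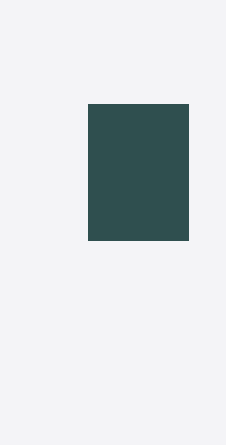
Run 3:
x0 = 88, y0 = 104, x1 = 188, y1 = 240, c = 'darkslategray'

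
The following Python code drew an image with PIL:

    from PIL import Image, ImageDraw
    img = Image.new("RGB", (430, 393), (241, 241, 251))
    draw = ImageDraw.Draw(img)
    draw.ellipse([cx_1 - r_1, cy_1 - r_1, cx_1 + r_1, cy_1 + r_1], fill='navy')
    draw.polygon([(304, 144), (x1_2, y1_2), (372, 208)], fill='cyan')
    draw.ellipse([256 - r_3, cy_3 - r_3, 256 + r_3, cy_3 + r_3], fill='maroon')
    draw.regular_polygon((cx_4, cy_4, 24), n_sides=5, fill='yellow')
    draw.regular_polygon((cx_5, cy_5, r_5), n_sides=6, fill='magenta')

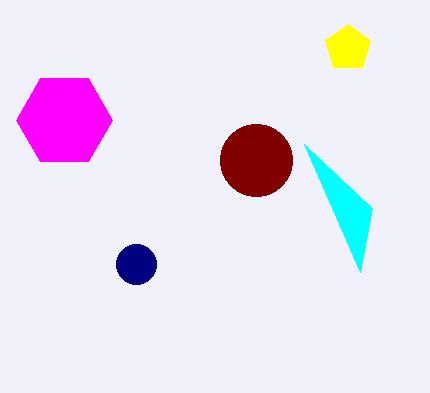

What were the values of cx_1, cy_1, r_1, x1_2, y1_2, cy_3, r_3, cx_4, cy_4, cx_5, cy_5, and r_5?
cx_1 = 136
cy_1 = 264
r_1 = 20
x1_2 = 360
y1_2 = 272
cy_3 = 160
r_3 = 36
cx_4 = 348
cy_4 = 48
cx_5 = 64
cy_5 = 120
r_5 = 48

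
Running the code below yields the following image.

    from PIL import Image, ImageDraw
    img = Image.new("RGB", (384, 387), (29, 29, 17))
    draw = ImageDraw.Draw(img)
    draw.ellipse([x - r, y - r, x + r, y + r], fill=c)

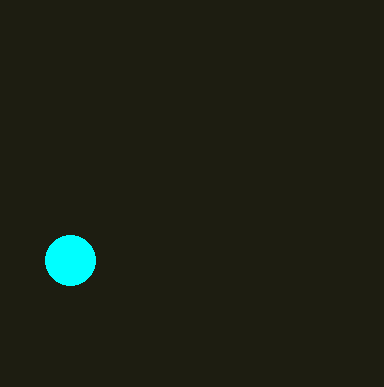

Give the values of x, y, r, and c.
x = 70, y = 260, r = 25, c = 'cyan'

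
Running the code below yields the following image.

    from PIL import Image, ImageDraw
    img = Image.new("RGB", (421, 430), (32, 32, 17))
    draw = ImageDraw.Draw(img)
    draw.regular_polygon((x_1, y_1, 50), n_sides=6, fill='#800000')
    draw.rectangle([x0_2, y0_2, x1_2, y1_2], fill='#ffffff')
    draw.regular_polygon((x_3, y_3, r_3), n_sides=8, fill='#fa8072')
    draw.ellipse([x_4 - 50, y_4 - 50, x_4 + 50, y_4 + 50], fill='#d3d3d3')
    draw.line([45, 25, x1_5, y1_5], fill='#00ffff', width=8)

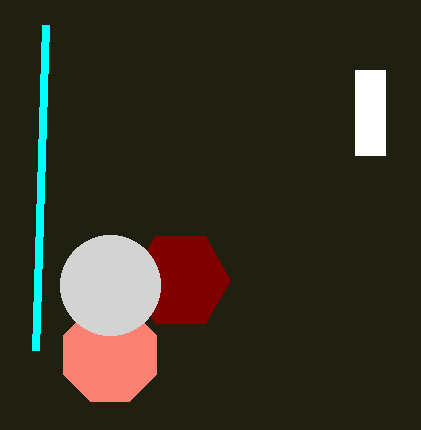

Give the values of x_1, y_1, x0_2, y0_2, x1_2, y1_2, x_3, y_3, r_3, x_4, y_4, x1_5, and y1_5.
x_1 = 180, y_1 = 280, x0_2 = 355, y0_2 = 70, x1_2 = 385, y1_2 = 155, x_3 = 110, y_3 = 355, r_3 = 50, x_4 = 110, y_4 = 285, x1_5 = 35, y1_5 = 350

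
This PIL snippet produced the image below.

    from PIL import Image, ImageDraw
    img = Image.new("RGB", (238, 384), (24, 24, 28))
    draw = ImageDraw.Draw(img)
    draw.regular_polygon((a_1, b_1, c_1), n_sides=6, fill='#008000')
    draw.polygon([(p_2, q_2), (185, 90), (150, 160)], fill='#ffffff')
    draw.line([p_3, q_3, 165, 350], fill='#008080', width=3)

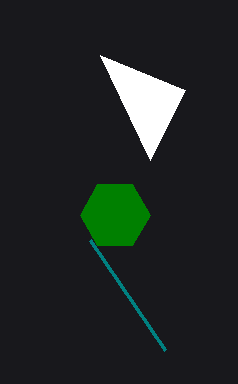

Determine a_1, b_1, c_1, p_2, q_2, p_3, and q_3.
a_1 = 115
b_1 = 215
c_1 = 35
p_2 = 100
q_2 = 55
p_3 = 90
q_3 = 240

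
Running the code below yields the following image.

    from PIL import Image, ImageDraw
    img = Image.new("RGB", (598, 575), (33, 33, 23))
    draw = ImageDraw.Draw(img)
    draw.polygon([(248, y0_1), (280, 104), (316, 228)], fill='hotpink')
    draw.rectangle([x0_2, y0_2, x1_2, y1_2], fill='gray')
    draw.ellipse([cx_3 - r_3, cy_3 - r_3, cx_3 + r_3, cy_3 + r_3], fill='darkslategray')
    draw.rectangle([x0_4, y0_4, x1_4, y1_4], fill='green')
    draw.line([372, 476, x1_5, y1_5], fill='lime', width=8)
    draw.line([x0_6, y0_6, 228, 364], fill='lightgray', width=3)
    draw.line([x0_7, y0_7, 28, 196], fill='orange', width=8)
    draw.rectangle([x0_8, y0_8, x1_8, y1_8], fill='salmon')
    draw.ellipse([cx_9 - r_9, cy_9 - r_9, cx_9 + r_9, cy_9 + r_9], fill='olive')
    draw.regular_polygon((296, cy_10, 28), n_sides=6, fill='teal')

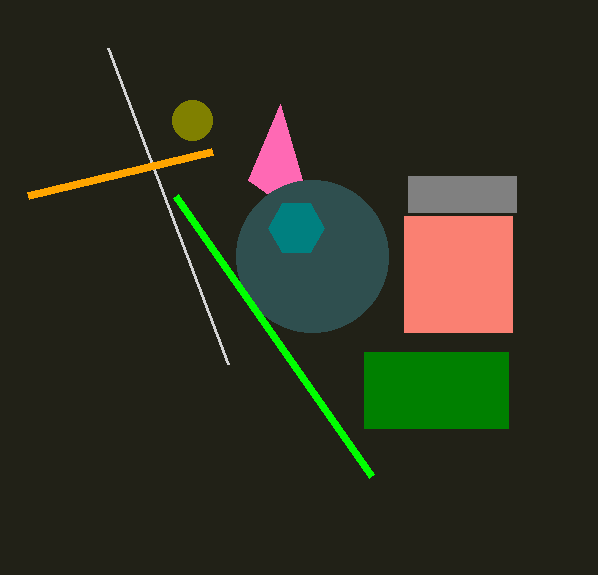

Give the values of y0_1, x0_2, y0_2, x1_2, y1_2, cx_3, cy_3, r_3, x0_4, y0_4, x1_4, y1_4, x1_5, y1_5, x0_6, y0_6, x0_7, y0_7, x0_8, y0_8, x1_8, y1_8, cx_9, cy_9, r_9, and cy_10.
y0_1 = 180; x0_2 = 408; y0_2 = 176; x1_2 = 516; y1_2 = 212; cx_3 = 312; cy_3 = 256; r_3 = 76; x0_4 = 364; y0_4 = 352; x1_4 = 508; y1_4 = 428; x1_5 = 176; y1_5 = 196; x0_6 = 108; y0_6 = 48; x0_7 = 212; y0_7 = 152; x0_8 = 404; y0_8 = 216; x1_8 = 512; y1_8 = 332; cx_9 = 192; cy_9 = 120; r_9 = 20; cy_10 = 228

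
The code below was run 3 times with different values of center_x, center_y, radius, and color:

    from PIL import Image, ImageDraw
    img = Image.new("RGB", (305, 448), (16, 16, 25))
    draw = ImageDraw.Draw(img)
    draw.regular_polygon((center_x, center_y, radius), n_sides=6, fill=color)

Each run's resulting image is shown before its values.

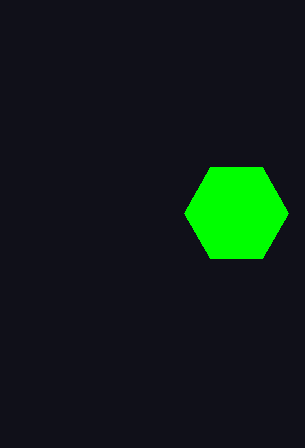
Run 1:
center_x = 236; center_y = 213; radius = 52; color = 'lime'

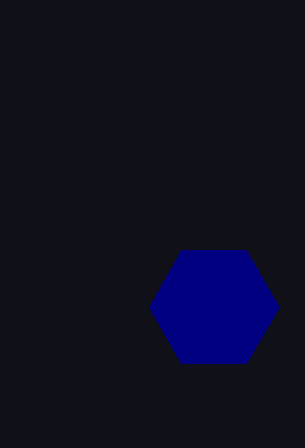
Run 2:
center_x = 214
center_y = 307
radius = 65
color = 'navy'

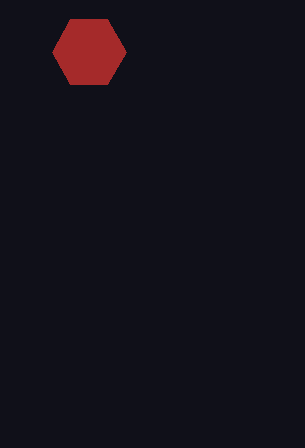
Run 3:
center_x = 89, center_y = 52, radius = 37, color = 'brown'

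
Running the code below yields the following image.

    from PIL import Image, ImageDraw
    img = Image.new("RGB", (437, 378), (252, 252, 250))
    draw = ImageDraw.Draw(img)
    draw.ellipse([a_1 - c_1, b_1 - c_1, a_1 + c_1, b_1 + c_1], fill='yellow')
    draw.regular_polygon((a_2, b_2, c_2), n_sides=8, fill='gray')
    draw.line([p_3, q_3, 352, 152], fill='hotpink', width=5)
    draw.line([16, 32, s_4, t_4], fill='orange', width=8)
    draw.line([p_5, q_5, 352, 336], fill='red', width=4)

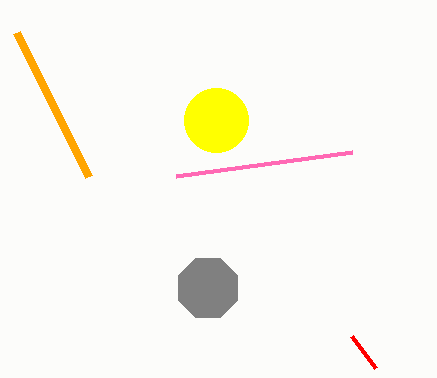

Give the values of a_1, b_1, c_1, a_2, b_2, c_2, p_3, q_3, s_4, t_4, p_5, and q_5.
a_1 = 216; b_1 = 120; c_1 = 32; a_2 = 208; b_2 = 288; c_2 = 32; p_3 = 176; q_3 = 176; s_4 = 88; t_4 = 176; p_5 = 376; q_5 = 368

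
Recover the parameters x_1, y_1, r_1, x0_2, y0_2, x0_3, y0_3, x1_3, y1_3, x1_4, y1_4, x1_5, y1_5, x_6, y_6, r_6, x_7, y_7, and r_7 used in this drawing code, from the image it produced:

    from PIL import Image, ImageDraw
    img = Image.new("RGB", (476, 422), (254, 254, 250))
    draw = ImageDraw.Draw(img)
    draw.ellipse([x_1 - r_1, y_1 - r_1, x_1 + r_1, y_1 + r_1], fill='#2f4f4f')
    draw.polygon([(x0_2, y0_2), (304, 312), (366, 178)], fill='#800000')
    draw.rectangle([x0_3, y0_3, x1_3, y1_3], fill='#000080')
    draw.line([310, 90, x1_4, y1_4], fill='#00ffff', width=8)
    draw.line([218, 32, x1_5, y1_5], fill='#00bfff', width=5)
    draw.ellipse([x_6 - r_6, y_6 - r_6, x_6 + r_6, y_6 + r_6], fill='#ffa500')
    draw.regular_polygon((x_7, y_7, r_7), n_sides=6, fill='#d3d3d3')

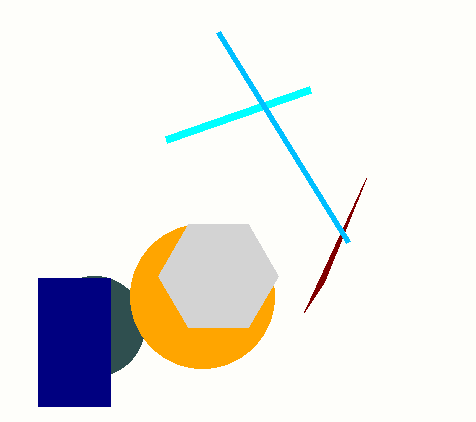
x_1 = 94, y_1 = 326, r_1 = 50, x0_2 = 324, y0_2 = 282, x0_3 = 38, y0_3 = 278, x1_3 = 110, y1_3 = 406, x1_4 = 166, y1_4 = 140, x1_5 = 348, y1_5 = 242, x_6 = 202, y_6 = 296, r_6 = 72, x_7 = 218, y_7 = 276, r_7 = 60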